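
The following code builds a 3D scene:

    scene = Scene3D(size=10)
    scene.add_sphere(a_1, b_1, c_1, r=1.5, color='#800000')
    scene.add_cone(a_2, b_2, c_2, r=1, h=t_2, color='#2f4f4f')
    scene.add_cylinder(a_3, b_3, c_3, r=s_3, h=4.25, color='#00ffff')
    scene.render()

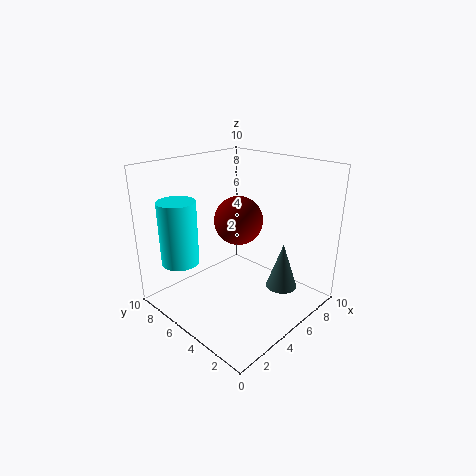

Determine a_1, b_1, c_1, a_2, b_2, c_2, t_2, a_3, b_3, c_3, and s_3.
a_1 = 3.75
b_1 = 3.75
c_1 = 7
a_2 = 5.5
b_2 = 1.5
c_2 = 2.5
t_2 = 3
a_3 = 1.5
b_3 = 7
c_3 = 3.75
s_3 = 1.25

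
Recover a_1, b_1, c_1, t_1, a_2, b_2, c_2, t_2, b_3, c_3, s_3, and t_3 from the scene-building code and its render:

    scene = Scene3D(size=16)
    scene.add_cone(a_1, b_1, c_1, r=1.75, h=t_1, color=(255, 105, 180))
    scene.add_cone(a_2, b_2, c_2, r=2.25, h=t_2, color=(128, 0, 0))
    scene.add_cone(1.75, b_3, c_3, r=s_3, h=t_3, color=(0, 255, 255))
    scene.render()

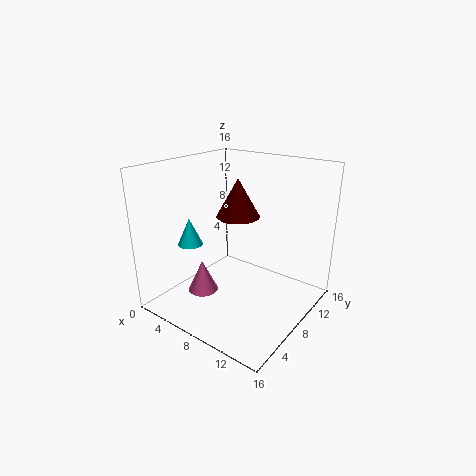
a_1 = 4.25, b_1 = 6, c_1 = 1, t_1 = 3.75, a_2 = 8.75, b_2 = 7, c_2 = 11, t_2 = 4, b_3 = 6.75, c_3 = 6, s_3 = 1.5, t_3 = 3.25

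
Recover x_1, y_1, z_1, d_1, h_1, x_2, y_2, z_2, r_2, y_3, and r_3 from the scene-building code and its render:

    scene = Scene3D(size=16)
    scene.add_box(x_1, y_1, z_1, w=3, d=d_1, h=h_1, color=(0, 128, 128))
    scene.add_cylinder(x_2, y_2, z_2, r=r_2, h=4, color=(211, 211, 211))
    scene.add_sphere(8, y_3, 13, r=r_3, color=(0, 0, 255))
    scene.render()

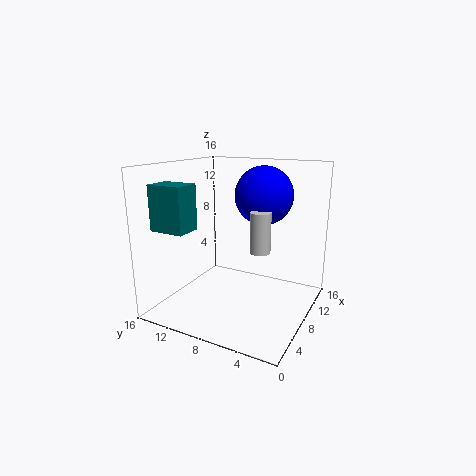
x_1 = 3
y_1 = 12
z_1 = 9
d_1 = 4
h_1 = 5
x_2 = 5
y_2 = 4
z_2 = 8
r_2 = 1
y_3 = 5
r_3 = 3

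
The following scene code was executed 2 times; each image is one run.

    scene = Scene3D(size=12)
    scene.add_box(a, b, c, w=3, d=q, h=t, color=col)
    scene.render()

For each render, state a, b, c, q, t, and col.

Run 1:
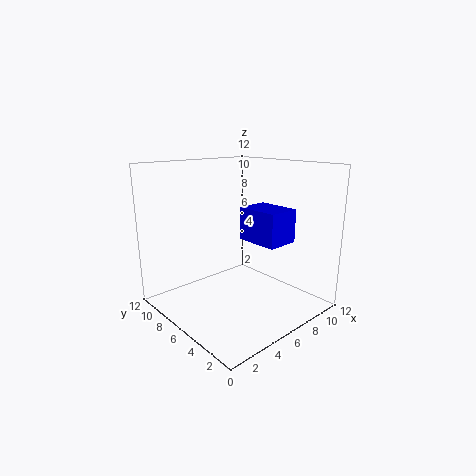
a = 8, b = 4, c = 5, q = 4, t = 3, col = 'blue'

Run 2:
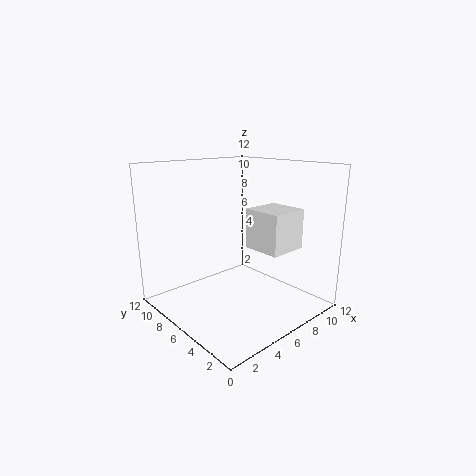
a = 5, b = 1, c = 6, q = 3, t = 3, col = 'white'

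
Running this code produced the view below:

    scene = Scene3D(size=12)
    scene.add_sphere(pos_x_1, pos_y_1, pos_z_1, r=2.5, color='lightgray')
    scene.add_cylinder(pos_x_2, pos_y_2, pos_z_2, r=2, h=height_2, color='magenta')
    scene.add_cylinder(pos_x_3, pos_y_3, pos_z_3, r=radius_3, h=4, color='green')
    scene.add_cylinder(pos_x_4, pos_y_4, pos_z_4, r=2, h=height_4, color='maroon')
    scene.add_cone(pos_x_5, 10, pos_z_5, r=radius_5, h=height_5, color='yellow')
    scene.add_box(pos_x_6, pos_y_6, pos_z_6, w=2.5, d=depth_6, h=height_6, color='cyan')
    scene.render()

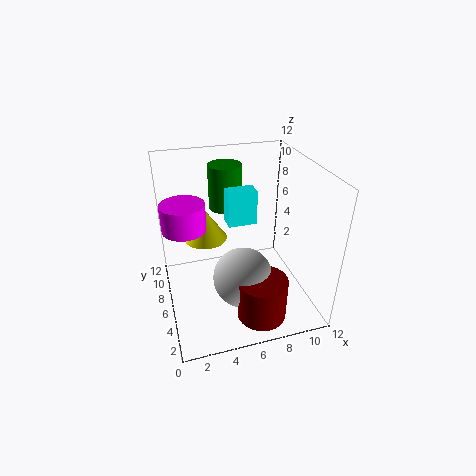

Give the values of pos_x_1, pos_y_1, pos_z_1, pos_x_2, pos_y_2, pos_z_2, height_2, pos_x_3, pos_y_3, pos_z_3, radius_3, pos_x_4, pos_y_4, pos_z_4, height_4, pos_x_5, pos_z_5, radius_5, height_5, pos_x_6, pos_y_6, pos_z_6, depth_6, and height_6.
pos_x_1 = 6; pos_y_1 = 4.5; pos_z_1 = 3; pos_x_2 = 2; pos_y_2 = 9.5; pos_z_2 = 5.5; height_2 = 2.5; pos_x_3 = 6; pos_y_3 = 10; pos_z_3 = 7; radius_3 = 1.5; pos_x_4 = 7; pos_y_4 = 2.5; pos_z_4 = 0.5; height_4 = 3.5; pos_x_5 = 4; pos_z_5 = 4; radius_5 = 2; height_5 = 3; pos_x_6 = 5.5; pos_y_6 = 7; pos_z_6 = 6.5; depth_6 = 1.5; height_6 = 3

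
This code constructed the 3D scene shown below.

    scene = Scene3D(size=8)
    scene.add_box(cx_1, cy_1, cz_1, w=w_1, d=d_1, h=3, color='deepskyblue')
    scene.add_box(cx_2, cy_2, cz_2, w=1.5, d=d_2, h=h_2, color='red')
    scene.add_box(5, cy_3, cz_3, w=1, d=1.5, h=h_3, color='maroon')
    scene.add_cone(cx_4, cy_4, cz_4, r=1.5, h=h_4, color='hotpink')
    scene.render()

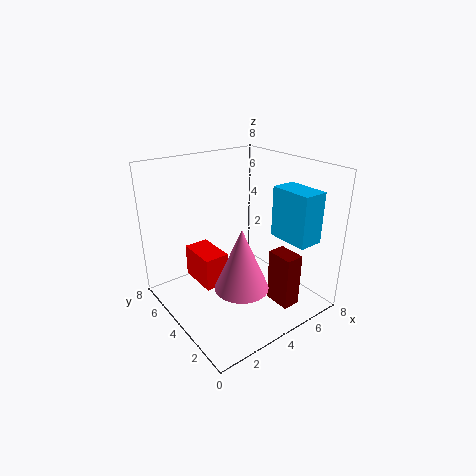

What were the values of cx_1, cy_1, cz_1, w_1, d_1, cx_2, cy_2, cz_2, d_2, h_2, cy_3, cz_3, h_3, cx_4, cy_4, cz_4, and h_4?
cx_1 = 6.5
cy_1 = 1.5
cz_1 = 3.5
w_1 = 1.5
d_1 = 2.5
cx_2 = 2.5
cy_2 = 5
cz_2 = 0.5
d_2 = 2.5
h_2 = 2
cy_3 = 1
cz_3 = 0.5
h_3 = 3
cx_4 = 3.5
cy_4 = 3
cz_4 = 1.5
h_4 = 3.5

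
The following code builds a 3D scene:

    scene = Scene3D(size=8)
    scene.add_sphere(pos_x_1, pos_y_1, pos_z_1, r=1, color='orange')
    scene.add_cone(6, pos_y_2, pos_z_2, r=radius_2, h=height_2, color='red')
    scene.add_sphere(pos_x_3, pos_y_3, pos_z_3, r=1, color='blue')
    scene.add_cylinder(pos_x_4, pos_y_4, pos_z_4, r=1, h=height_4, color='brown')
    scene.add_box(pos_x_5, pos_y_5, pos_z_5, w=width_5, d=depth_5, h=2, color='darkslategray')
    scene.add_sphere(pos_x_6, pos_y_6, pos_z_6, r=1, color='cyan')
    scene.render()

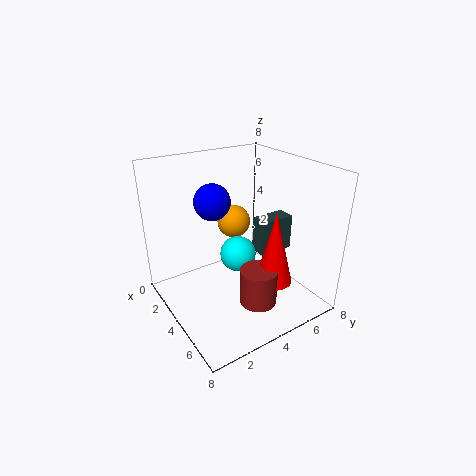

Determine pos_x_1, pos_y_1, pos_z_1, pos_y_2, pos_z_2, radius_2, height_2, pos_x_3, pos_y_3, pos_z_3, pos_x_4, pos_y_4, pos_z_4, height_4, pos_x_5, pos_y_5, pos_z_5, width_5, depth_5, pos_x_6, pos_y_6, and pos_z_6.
pos_x_1 = 2
pos_y_1 = 5
pos_z_1 = 4
pos_y_2 = 5
pos_z_2 = 2
radius_2 = 1
height_2 = 4
pos_x_3 = 3
pos_y_3 = 3
pos_z_3 = 6
pos_x_4 = 6
pos_y_4 = 4
pos_z_4 = 1
height_4 = 2
pos_x_5 = 4
pos_y_5 = 5
pos_z_5 = 3
width_5 = 1
depth_5 = 2
pos_x_6 = 4
pos_y_6 = 4
pos_z_6 = 3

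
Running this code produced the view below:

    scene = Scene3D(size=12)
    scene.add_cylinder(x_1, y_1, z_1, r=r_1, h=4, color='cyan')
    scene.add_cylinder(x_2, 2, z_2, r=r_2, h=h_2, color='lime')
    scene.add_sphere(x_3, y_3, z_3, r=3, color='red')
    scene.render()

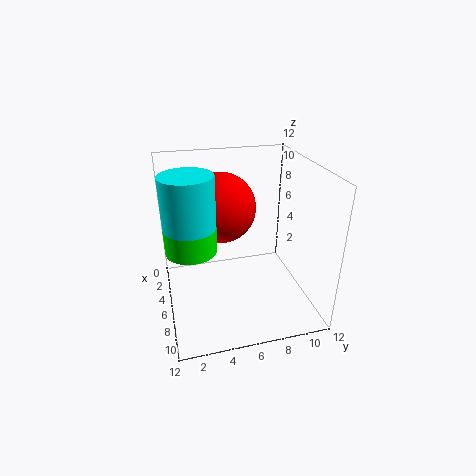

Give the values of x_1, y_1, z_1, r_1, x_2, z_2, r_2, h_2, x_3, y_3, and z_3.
x_1 = 7; y_1 = 2; z_1 = 8; r_1 = 2; x_2 = 7; z_2 = 6; r_2 = 2; h_2 = 3; x_3 = 4; y_3 = 5; z_3 = 8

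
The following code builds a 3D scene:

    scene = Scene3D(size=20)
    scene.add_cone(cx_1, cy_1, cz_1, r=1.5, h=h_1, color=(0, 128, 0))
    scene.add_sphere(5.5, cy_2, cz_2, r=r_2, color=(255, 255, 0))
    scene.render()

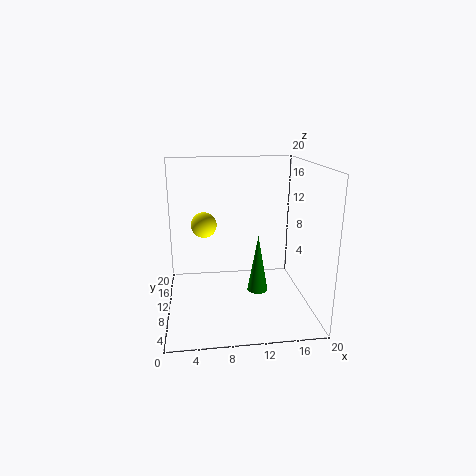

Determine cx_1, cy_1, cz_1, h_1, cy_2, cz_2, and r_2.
cx_1 = 13, cy_1 = 10.5, cz_1 = 1.5, h_1 = 8.5, cy_2 = 16.5, cz_2 = 10, r_2 = 2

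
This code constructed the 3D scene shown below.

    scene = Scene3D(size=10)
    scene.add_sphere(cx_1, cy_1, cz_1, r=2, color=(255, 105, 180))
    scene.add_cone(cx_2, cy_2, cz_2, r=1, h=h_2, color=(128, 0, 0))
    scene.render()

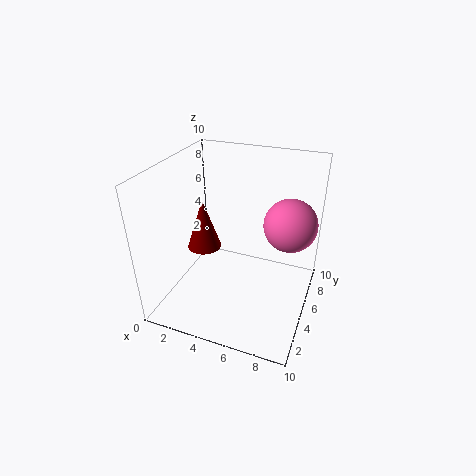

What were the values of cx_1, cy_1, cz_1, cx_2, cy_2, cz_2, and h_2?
cx_1 = 8; cy_1 = 8; cz_1 = 5; cx_2 = 4; cy_2 = 2; cz_2 = 6; h_2 = 3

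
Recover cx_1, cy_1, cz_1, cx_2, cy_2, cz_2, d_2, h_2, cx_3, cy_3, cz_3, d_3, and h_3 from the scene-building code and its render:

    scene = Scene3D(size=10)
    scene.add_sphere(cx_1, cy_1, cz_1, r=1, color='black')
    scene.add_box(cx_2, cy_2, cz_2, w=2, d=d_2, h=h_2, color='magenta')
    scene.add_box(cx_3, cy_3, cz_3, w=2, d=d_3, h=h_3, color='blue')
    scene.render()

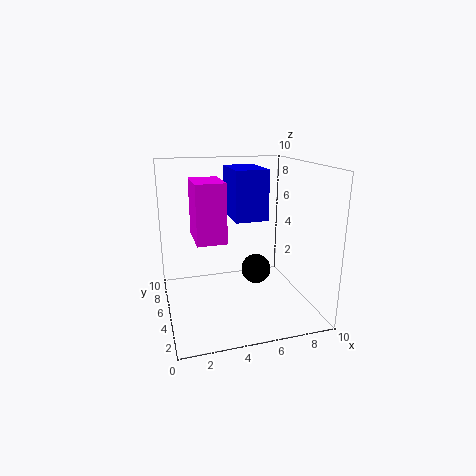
cx_1 = 6
cy_1 = 4
cz_1 = 3
cx_2 = 2
cy_2 = 4
cz_2 = 5
d_2 = 3
h_2 = 4
cx_3 = 4
cy_3 = 2
cz_3 = 7
d_3 = 3
h_3 = 3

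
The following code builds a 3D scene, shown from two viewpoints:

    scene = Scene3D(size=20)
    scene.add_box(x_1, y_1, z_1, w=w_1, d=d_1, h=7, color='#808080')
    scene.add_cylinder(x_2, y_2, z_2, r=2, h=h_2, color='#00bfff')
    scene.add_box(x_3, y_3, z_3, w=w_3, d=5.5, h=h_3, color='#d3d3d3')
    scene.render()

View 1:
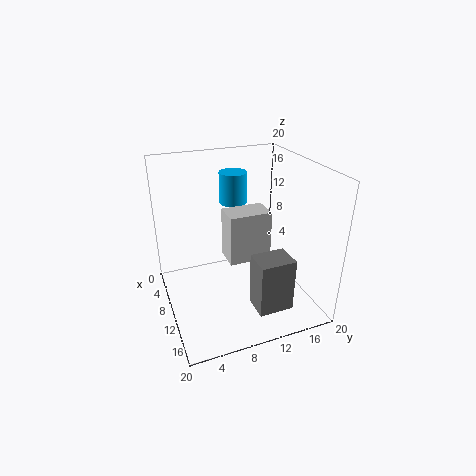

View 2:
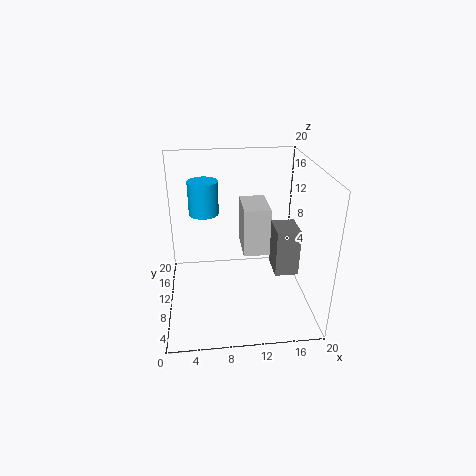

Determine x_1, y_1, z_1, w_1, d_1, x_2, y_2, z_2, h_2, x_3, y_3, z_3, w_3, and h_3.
x_1 = 15.5; y_1 = 9.5; z_1 = 3.5; w_1 = 3.5; d_1 = 4.5; x_2 = 5.5; y_2 = 11; z_2 = 13.5; h_2 = 4.5; x_3 = 10.5; y_3 = 7.5; z_3 = 8.5; w_3 = 3.5; h_3 = 6.5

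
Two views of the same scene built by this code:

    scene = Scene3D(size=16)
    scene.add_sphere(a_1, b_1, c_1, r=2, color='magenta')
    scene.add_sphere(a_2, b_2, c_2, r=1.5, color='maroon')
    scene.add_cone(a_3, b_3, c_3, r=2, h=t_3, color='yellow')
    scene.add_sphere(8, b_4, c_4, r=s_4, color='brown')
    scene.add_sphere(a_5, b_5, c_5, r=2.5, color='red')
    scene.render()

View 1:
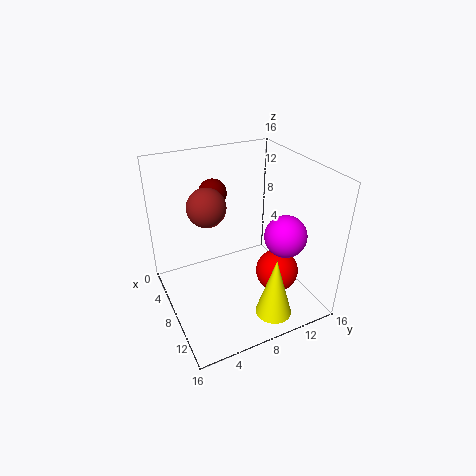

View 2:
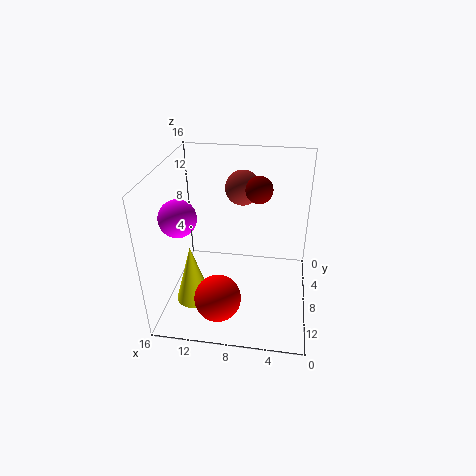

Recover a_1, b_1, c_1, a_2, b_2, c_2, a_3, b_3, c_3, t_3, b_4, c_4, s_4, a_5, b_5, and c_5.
a_1 = 14
b_1 = 10
c_1 = 11
a_2 = 6
b_2 = 6
c_2 = 13
a_3 = 13
b_3 = 10
c_3 = 0.5
t_3 = 7
b_4 = 4.5
c_4 = 12.5
s_4 = 2
a_5 = 9.5
b_5 = 12.5
c_5 = 3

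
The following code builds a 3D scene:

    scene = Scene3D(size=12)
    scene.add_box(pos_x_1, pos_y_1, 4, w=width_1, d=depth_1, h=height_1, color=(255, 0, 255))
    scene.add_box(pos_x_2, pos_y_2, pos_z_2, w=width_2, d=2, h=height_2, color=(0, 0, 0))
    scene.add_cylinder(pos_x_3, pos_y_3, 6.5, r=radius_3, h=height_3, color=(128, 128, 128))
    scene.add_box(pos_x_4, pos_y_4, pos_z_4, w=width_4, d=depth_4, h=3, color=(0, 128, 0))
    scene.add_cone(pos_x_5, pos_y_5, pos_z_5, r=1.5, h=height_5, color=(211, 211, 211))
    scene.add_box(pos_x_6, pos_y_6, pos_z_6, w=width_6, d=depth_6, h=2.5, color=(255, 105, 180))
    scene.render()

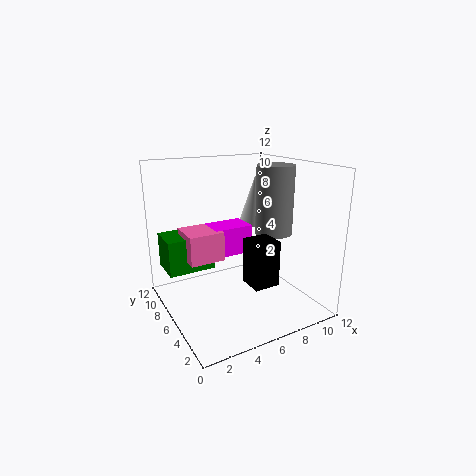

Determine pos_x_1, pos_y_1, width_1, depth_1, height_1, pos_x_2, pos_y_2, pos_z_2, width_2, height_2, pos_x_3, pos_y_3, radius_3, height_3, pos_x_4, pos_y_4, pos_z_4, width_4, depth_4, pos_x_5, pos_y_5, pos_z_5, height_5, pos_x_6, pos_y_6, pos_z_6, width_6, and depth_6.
pos_x_1 = 4.5
pos_y_1 = 7
width_1 = 3.5
depth_1 = 2.5
height_1 = 2.5
pos_x_2 = 5
pos_y_2 = 1.5
pos_z_2 = 3.5
width_2 = 2
height_2 = 3.5
pos_x_3 = 8.5
pos_y_3 = 4.5
radius_3 = 1.5
height_3 = 5.5
pos_x_4 = 0.5
pos_y_4 = 7.5
pos_z_4 = 3
width_4 = 4
depth_4 = 3
pos_x_5 = 9.5
pos_y_5 = 9
pos_z_5 = 6
height_5 = 4.5
pos_x_6 = 2
pos_y_6 = 6.5
pos_z_6 = 4
width_6 = 3
depth_6 = 3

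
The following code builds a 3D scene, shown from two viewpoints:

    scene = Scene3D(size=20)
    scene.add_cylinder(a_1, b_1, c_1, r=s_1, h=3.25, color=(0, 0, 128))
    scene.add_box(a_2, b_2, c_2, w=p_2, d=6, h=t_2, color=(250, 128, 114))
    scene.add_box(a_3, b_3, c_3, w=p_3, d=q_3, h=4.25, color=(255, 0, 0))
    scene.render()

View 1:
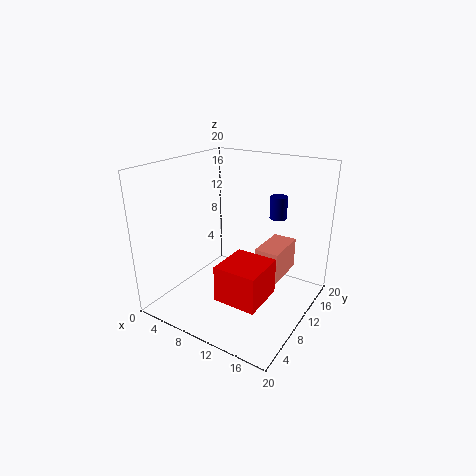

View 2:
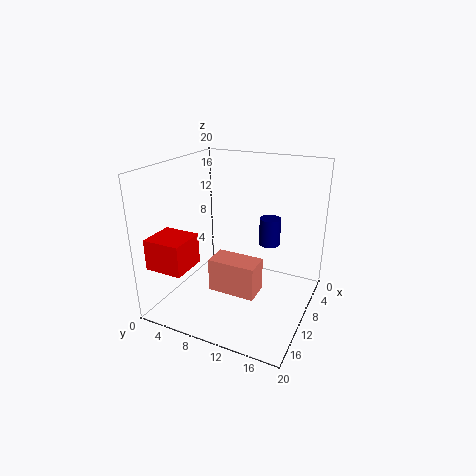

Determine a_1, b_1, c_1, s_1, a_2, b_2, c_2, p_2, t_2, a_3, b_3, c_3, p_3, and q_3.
a_1 = 13.25; b_1 = 15.75; c_1 = 11.75; s_1 = 1.25; a_2 = 13.25; b_2 = 9; c_2 = 5.25; p_2 = 3.25; t_2 = 4.25; a_3 = 13; b_3 = 0.25; c_3 = 6.75; p_3 = 5; q_3 = 5.25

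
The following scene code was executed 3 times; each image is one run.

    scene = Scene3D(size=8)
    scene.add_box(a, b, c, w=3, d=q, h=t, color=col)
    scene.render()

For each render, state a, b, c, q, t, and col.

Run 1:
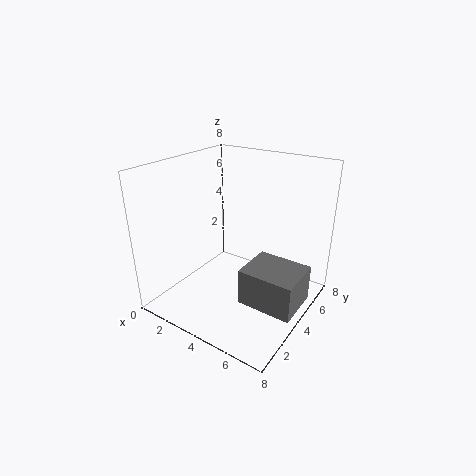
a = 5, b = 2.5, c = 1, q = 2.5, t = 2, col = 'gray'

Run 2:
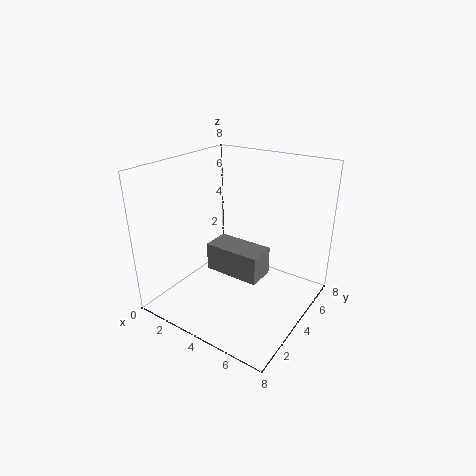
a = 3, b = 2.5, c = 2.5, q = 1.5, t = 1.5, col = 'gray'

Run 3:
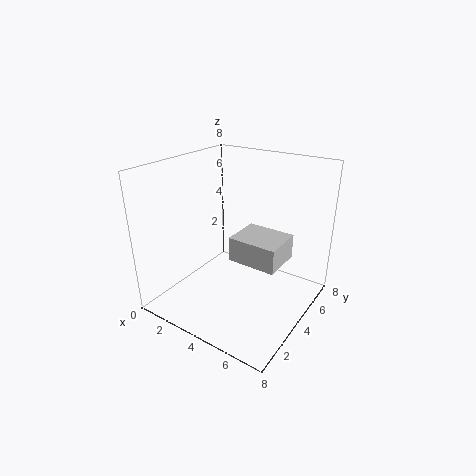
a = 3, b = 4.5, c = 2, q = 2.5, t = 1.5, col = 'lightgray'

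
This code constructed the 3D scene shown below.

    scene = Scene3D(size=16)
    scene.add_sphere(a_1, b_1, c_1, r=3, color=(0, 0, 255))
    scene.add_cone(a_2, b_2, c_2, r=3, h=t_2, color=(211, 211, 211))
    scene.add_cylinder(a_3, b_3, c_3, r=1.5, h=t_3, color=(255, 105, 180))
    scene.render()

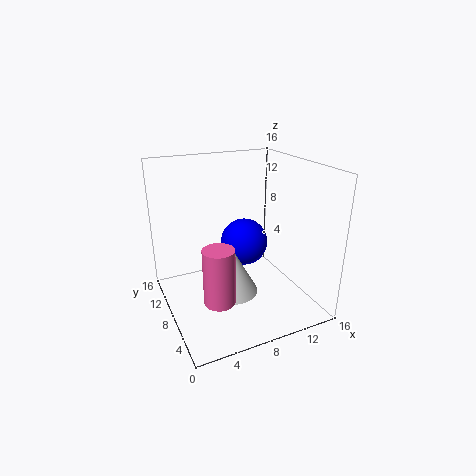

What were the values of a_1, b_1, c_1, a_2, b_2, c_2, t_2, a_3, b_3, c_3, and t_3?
a_1 = 11, b_1 = 12.5, c_1 = 5, a_2 = 7.5, b_2 = 8.5, c_2 = 1, t_2 = 5.5, a_3 = 3.5, b_3 = 2.5, c_3 = 4.5, t_3 = 5.5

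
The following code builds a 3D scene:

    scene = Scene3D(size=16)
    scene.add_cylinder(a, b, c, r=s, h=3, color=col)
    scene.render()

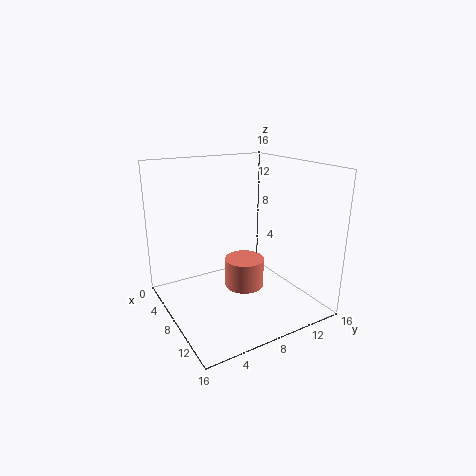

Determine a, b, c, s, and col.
a = 11, b = 7, c = 4, s = 2, col = 'salmon'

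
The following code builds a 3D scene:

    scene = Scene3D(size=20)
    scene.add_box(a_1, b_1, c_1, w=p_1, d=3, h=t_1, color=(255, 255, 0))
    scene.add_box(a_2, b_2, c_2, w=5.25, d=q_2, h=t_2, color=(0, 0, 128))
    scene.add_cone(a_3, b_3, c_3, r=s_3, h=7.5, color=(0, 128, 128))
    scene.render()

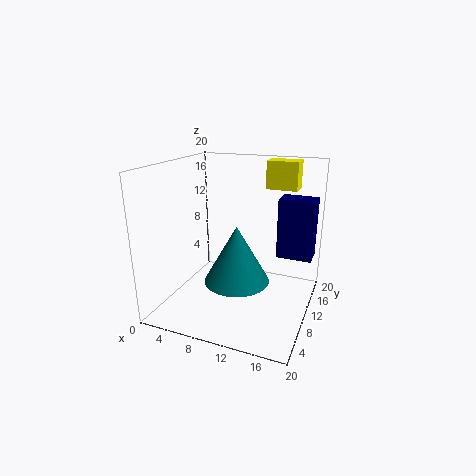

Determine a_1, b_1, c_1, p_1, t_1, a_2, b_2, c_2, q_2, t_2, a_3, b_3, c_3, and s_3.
a_1 = 12.25, b_1 = 15, c_1 = 16, p_1 = 4.5, t_1 = 4, a_2 = 14.25, b_2 = 14.75, c_2 = 5.75, q_2 = 3.5, t_2 = 9, a_3 = 11.25, b_3 = 6.5, c_3 = 5.5, s_3 = 4.25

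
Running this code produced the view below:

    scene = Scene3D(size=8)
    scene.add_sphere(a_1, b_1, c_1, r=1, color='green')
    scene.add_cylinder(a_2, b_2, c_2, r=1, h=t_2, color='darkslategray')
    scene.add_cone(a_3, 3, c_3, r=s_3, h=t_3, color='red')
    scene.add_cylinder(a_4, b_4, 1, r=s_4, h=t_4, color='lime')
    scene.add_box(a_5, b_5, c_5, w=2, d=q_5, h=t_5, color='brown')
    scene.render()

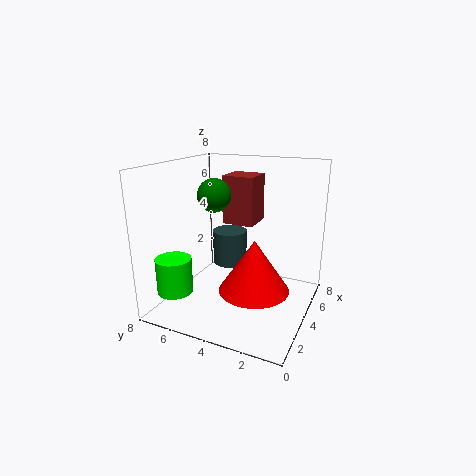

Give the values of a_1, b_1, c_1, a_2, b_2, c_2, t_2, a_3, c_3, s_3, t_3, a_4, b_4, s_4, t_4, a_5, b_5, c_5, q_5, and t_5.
a_1 = 5, b_1 = 6, c_1 = 6, a_2 = 5, b_2 = 5, c_2 = 2, t_2 = 2, a_3 = 4, c_3 = 1, s_3 = 2, t_3 = 3, a_4 = 2, b_4 = 7, s_4 = 1, t_4 = 2, a_5 = 6, b_5 = 4, c_5 = 4, q_5 = 2, t_5 = 3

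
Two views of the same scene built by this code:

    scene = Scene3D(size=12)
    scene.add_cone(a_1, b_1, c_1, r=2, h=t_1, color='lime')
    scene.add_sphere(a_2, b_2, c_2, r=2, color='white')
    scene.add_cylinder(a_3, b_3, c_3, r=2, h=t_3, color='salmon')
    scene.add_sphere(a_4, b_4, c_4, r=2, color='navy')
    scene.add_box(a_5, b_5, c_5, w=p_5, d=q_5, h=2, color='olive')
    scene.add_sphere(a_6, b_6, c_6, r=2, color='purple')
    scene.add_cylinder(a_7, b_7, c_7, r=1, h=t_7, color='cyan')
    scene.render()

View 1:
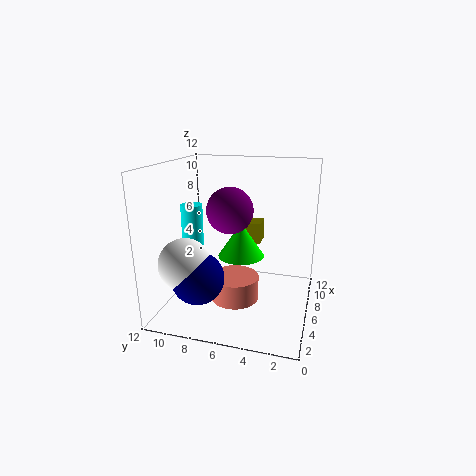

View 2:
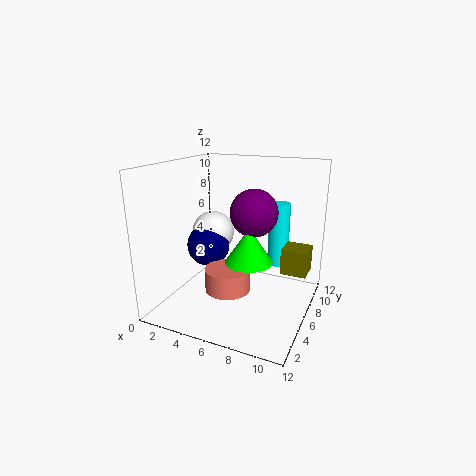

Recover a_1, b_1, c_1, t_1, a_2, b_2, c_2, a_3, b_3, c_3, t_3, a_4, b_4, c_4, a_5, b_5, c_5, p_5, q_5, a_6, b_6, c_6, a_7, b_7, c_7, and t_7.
a_1 = 7; b_1 = 6; c_1 = 4; t_1 = 3; a_2 = 2; b_2 = 9; c_2 = 5; a_3 = 5; b_3 = 6; c_3 = 1; t_3 = 2; a_4 = 2; b_4 = 8; c_4 = 4; a_5 = 10; b_5 = 5; c_5 = 4; p_5 = 2; q_5 = 2; a_6 = 7; b_6 = 7; c_6 = 8; a_7 = 8; b_7 = 11; c_7 = 2; t_7 = 6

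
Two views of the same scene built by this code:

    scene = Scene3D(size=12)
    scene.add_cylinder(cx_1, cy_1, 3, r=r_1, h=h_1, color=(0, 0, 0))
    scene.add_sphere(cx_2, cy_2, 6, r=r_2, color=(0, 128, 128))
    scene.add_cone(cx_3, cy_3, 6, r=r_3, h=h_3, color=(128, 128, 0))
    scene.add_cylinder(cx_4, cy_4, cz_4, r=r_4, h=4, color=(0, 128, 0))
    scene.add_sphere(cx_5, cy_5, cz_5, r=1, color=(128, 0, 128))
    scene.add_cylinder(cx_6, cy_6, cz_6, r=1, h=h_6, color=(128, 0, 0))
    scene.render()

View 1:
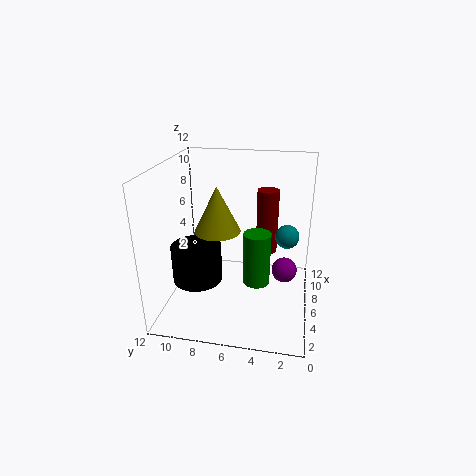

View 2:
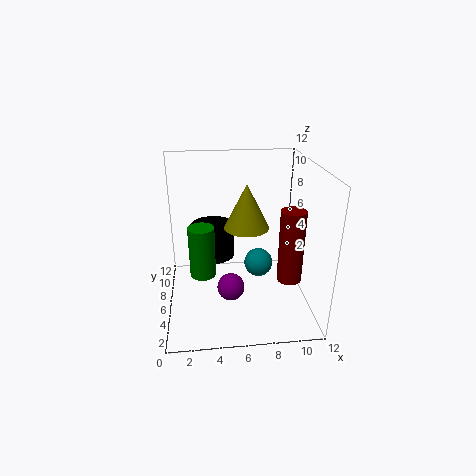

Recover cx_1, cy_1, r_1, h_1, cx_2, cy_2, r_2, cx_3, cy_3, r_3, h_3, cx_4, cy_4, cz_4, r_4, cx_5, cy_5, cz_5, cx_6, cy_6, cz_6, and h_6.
cx_1 = 4, cy_1 = 9, r_1 = 2, h_1 = 3, cx_2 = 7, cy_2 = 2, r_2 = 1, cx_3 = 7, cy_3 = 8, r_3 = 2, h_3 = 4, cx_4 = 3, cy_4 = 4, cz_4 = 4, r_4 = 1, cx_5 = 5, cy_5 = 2, cz_5 = 4, cx_6 = 10, cy_6 = 4, cz_6 = 3, h_6 = 6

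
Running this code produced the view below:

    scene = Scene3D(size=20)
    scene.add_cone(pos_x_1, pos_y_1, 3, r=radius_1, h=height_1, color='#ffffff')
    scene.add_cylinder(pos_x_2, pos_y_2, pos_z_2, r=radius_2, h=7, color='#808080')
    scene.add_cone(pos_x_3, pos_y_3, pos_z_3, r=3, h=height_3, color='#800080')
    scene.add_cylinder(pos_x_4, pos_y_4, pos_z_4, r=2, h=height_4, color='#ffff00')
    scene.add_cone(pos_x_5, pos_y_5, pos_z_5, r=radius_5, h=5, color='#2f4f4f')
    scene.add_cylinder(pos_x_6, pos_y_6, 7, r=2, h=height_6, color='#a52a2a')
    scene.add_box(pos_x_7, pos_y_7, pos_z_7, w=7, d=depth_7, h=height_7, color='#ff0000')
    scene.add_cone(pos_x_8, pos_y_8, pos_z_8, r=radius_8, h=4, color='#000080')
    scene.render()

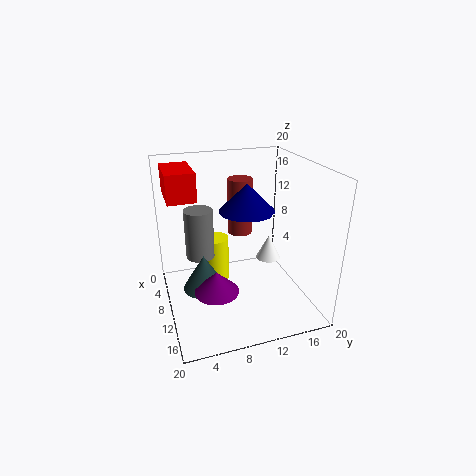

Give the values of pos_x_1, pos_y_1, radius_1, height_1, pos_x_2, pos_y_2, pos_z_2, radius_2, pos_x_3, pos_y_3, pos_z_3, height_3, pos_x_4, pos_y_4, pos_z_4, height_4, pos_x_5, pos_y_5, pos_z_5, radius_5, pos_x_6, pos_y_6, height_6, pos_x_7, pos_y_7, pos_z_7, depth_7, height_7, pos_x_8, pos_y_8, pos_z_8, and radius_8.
pos_x_1 = 5
pos_y_1 = 17
radius_1 = 2
height_1 = 4
pos_x_2 = 8
pos_y_2 = 5
pos_z_2 = 7
radius_2 = 2
pos_x_3 = 13
pos_y_3 = 6
pos_z_3 = 4
height_3 = 3
pos_x_4 = 5
pos_y_4 = 8
pos_z_4 = 1
height_4 = 7
pos_x_5 = 10
pos_y_5 = 5
pos_z_5 = 3
radius_5 = 3
pos_x_6 = 2
pos_y_6 = 13
height_6 = 9
pos_x_7 = 1
pos_y_7 = 1
pos_z_7 = 15
depth_7 = 4
height_7 = 4
pos_x_8 = 8
pos_y_8 = 12
pos_z_8 = 13
radius_8 = 4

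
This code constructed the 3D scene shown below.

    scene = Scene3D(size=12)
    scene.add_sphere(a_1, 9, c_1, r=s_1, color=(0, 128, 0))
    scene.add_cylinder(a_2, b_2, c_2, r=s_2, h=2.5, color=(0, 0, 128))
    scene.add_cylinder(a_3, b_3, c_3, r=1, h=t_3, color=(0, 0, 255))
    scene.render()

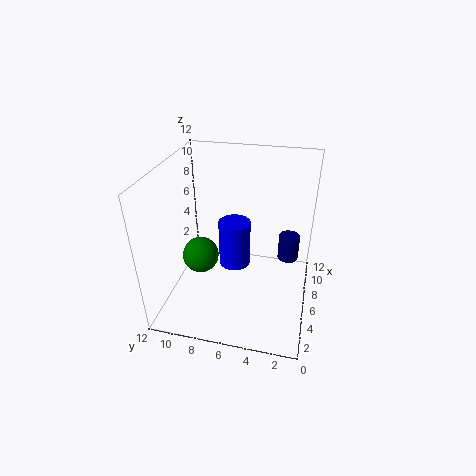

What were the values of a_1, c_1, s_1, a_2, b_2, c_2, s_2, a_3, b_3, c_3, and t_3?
a_1 = 5; c_1 = 4.5; s_1 = 1.5; a_2 = 10.5; b_2 = 2; c_2 = 1.5; s_2 = 1; a_3 = 1; b_3 = 5; c_3 = 7.5; t_3 = 3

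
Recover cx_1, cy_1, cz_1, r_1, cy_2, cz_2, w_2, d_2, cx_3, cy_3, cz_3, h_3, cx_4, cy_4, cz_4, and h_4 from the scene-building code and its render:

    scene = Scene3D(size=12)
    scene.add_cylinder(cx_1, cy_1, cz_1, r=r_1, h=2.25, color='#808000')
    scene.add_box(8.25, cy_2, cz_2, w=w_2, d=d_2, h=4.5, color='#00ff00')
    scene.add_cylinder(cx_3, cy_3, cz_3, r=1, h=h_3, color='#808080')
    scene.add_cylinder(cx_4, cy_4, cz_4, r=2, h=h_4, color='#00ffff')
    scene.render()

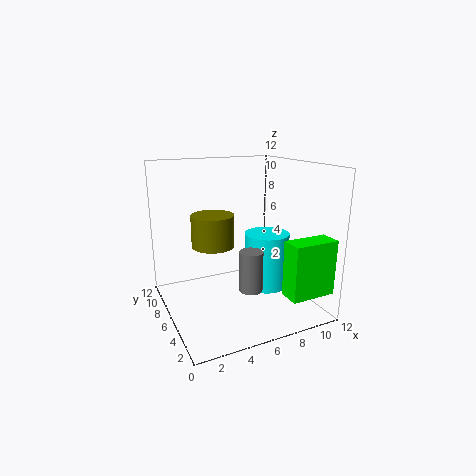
cx_1 = 2.75; cy_1 = 3.25; cz_1 = 6.75; r_1 = 1.5; cy_2 = 0.75; cz_2 = 2; w_2 = 3.75; d_2 = 1.75; cx_3 = 6.75; cy_3 = 5; cz_3 = 1.5; h_3 = 3.5; cx_4 = 9.25; cy_4 = 6.75; cz_4 = 0.75; h_4 = 5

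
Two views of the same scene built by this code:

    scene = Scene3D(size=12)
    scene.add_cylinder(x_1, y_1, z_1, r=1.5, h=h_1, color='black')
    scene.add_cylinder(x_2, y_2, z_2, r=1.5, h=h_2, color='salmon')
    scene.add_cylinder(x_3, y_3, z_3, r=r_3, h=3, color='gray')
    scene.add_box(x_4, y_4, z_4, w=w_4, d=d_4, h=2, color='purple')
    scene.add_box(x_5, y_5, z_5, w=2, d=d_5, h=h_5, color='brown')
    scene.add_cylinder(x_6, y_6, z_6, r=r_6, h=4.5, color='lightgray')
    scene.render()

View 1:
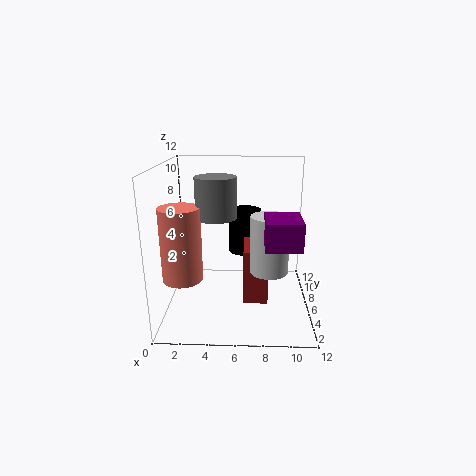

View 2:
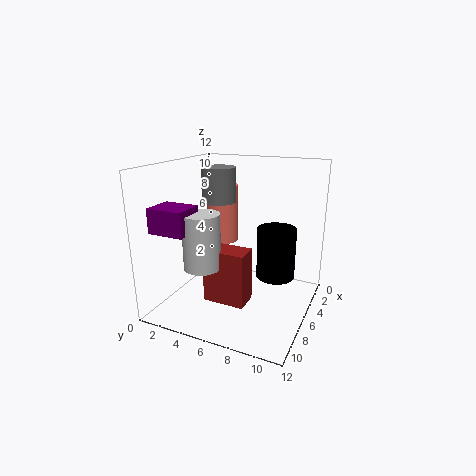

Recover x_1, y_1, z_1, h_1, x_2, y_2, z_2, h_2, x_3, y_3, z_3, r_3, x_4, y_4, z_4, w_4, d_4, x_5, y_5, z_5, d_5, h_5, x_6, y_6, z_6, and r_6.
x_1 = 6.5; y_1 = 9.5; z_1 = 3.5; h_1 = 4; x_2 = 2; y_2 = 2.5; z_2 = 4; h_2 = 5.5; x_3 = 4.5; y_3 = 3.5; z_3 = 8.5; r_3 = 1.5; x_4 = 8; y_4 = 0.5; z_4 = 7; w_4 = 2.5; d_4 = 3; x_5 = 6.5; y_5 = 4; z_5 = 1; d_5 = 3.5; h_5 = 4.5; x_6 = 8.5; y_6 = 4; z_6 = 4; r_6 = 1.5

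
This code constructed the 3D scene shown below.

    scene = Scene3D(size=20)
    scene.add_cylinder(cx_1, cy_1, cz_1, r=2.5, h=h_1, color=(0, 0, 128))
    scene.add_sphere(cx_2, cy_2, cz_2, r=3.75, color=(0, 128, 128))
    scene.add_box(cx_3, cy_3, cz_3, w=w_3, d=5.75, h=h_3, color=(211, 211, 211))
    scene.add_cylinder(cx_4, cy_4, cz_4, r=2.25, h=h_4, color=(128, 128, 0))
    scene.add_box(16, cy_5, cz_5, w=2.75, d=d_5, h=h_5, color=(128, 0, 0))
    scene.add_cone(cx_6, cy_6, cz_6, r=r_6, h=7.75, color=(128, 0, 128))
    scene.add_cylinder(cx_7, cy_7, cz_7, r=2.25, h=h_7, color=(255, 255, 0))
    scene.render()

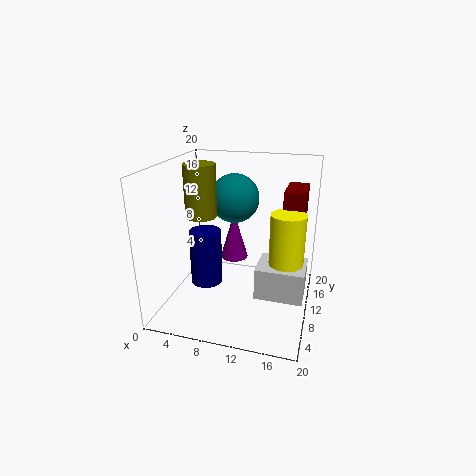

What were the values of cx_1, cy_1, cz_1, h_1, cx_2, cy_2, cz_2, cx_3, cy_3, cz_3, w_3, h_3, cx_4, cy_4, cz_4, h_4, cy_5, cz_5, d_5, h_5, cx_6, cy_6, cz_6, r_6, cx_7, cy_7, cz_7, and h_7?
cx_1 = 3.75, cy_1 = 13.25, cz_1 = 0.25, h_1 = 8.75, cx_2 = 7.75, cy_2 = 16, cz_2 = 13.75, cx_3 = 12.5, cy_3 = 9.5, cz_3 = 0.75, w_3 = 7, h_3 = 4.75, cx_4 = 4.25, cy_4 = 11, cz_4 = 12.25, h_4 = 7.5, cy_5 = 9.75, cz_5 = 10.75, d_5 = 5.75, h_5 = 6.25, cx_6 = 7.25, cy_6 = 17.25, cz_6 = 3.25, r_6 = 2.25, cx_7 = 17, cy_7 = 8.25, cz_7 = 8, h_7 = 6.75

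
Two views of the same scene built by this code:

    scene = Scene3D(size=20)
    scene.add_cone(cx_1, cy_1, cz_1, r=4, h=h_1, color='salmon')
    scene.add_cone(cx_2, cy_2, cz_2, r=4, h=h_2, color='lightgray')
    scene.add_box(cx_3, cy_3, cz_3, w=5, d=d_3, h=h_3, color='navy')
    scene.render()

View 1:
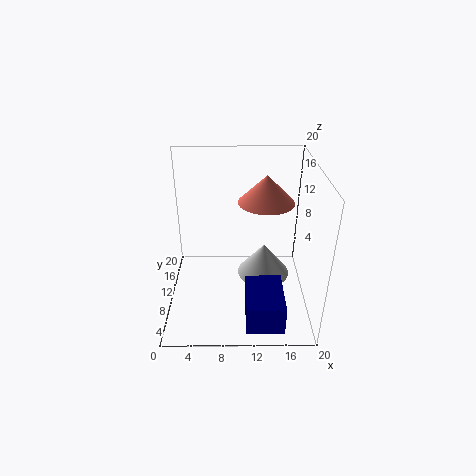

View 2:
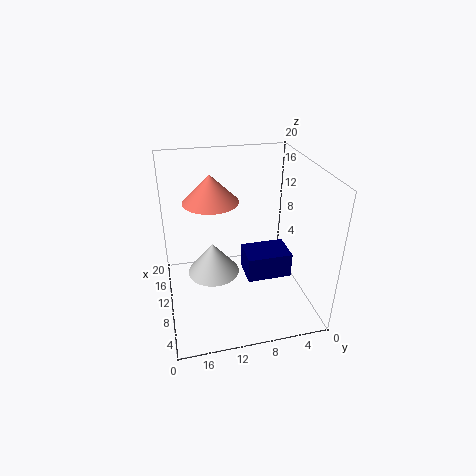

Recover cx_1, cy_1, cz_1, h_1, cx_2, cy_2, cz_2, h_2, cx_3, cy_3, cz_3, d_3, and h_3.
cx_1 = 14, cy_1 = 13, cz_1 = 14, h_1 = 4, cx_2 = 14, cy_2 = 13, cz_2 = 2, h_2 = 5, cx_3 = 11, cy_3 = 1, cz_3 = 1, d_3 = 7, h_3 = 4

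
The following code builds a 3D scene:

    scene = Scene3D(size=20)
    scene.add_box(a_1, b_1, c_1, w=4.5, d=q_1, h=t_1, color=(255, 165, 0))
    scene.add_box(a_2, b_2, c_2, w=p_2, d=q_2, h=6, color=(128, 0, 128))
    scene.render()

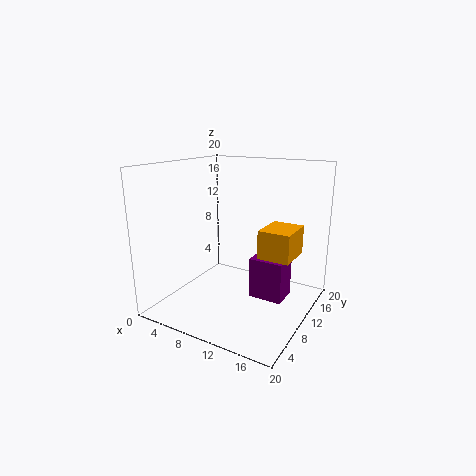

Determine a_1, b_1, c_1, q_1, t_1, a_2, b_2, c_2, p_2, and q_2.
a_1 = 13; b_1 = 10; c_1 = 7.5; q_1 = 5.5; t_1 = 4; a_2 = 11; b_2 = 11.5; c_2 = 0.5; p_2 = 5; q_2 = 4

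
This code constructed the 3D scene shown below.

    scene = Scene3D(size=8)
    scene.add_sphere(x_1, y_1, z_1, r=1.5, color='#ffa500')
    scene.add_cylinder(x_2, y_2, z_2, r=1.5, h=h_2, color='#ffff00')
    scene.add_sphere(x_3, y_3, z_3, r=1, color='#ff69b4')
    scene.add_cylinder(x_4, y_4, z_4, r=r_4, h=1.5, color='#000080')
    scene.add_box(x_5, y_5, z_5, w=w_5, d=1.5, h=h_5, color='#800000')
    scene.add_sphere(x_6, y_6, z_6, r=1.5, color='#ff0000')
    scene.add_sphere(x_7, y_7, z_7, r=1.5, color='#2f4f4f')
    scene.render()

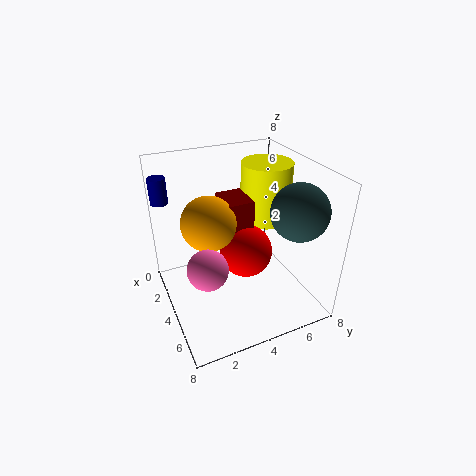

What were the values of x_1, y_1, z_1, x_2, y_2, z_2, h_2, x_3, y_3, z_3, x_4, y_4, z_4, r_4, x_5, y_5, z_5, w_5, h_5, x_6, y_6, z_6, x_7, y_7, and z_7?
x_1 = 3.5; y_1 = 2.5; z_1 = 5; x_2 = 2.5; y_2 = 6.5; z_2 = 4; h_2 = 3.5; x_3 = 6; y_3 = 1.5; z_3 = 4; x_4 = 1; y_4 = 0.5; z_4 = 5.5; r_4 = 0.5; x_5 = 2; y_5 = 3.5; z_5 = 4; w_5 = 2; h_5 = 2; x_6 = 4; y_6 = 4.5; z_6 = 3; x_7 = 6; y_7 = 6.5; z_7 = 6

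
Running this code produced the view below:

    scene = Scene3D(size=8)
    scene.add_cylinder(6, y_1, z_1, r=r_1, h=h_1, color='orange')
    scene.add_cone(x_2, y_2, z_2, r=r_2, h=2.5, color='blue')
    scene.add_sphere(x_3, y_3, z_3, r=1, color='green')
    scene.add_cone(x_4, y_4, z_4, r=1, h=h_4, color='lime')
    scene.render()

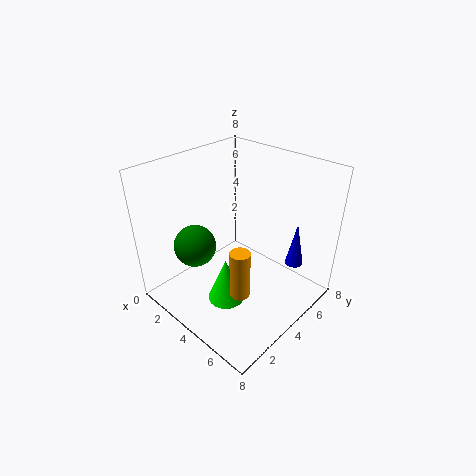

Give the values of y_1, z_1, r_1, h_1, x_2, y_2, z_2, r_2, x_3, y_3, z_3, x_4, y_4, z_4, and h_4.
y_1 = 2; z_1 = 2.5; r_1 = 0.5; h_1 = 2.5; x_2 = 6.5; y_2 = 6; z_2 = 2.5; r_2 = 0.5; x_3 = 4; y_3 = 1; z_3 = 5; x_4 = 4.5; y_4 = 2.5; z_4 = 1; h_4 = 2.5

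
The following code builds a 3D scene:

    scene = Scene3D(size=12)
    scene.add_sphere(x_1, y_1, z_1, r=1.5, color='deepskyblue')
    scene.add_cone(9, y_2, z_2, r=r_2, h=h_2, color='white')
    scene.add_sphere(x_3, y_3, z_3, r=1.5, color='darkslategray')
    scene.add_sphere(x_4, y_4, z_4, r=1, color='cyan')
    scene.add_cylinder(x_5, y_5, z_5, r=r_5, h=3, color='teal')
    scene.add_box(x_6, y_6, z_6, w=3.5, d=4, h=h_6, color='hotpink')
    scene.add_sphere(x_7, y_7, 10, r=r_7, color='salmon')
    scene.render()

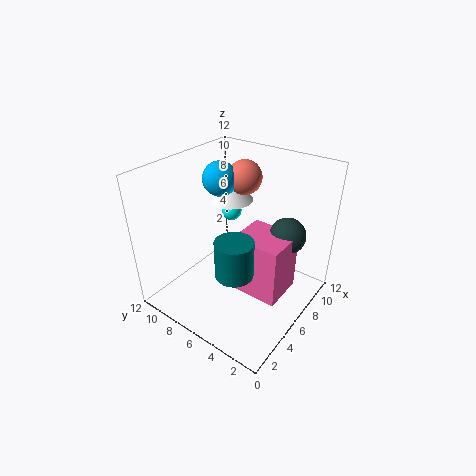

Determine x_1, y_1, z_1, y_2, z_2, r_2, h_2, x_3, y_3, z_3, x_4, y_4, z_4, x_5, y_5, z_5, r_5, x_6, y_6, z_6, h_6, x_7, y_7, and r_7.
x_1 = 7.5, y_1 = 9, z_1 = 10, y_2 = 9, z_2 = 7.5, r_2 = 2, h_2 = 2.5, x_3 = 8, y_3 = 2.5, z_3 = 6.5, x_4 = 11, y_4 = 10.5, z_4 = 5, x_5 = 3.5, y_5 = 4.5, z_5 = 4.5, r_5 = 1.5, x_6 = 4.5, y_6 = 1.5, z_6 = 2, h_6 = 5, x_7 = 9, y_7 = 7.5, r_7 = 1.5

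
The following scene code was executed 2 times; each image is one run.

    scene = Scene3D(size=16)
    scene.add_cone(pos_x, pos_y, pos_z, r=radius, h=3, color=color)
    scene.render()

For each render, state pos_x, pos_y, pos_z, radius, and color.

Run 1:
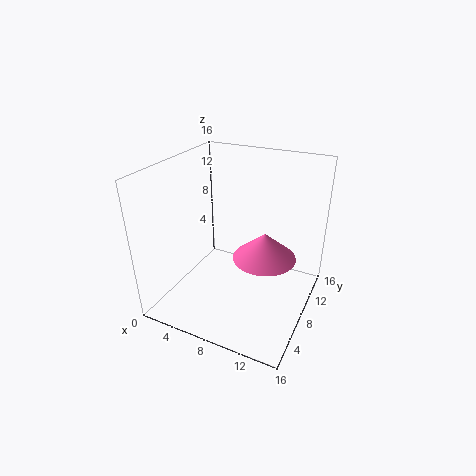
pos_x = 11; pos_y = 8.5; pos_z = 6; radius = 3.5; color = 'hotpink'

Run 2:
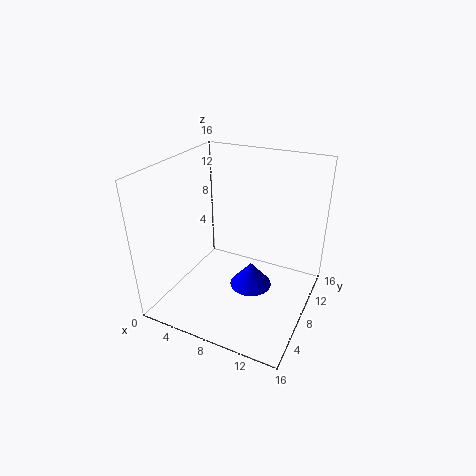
pos_x = 9; pos_y = 9.5; pos_z = 1; radius = 2.5; color = 'blue'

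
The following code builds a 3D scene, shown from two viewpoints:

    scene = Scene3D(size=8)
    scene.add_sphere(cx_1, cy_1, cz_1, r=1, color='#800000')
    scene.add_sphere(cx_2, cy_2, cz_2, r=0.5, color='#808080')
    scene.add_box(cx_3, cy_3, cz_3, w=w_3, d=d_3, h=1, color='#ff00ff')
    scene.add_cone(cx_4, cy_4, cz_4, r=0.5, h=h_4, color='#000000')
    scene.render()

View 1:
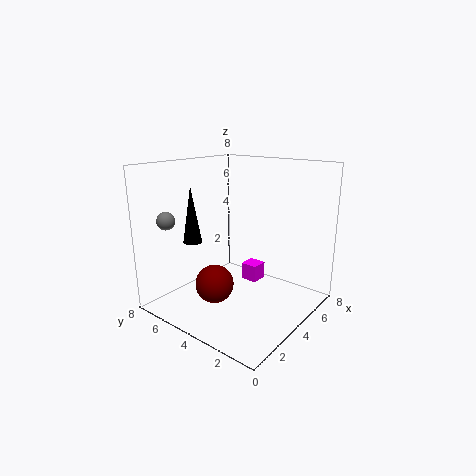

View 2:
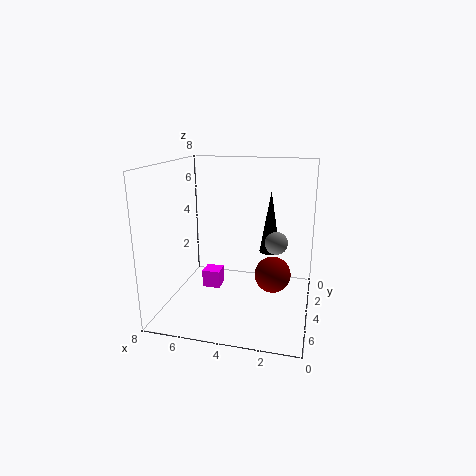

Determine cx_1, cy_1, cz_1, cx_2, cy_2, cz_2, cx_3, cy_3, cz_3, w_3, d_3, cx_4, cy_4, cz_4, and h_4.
cx_1 = 2; cy_1 = 4; cz_1 = 2; cx_2 = 1.5; cy_2 = 7; cz_2 = 5; cx_3 = 5; cy_3 = 3.5; cz_3 = 1; w_3 = 1; d_3 = 1; cx_4 = 2; cy_4 = 5.5; cz_4 = 4; h_4 = 3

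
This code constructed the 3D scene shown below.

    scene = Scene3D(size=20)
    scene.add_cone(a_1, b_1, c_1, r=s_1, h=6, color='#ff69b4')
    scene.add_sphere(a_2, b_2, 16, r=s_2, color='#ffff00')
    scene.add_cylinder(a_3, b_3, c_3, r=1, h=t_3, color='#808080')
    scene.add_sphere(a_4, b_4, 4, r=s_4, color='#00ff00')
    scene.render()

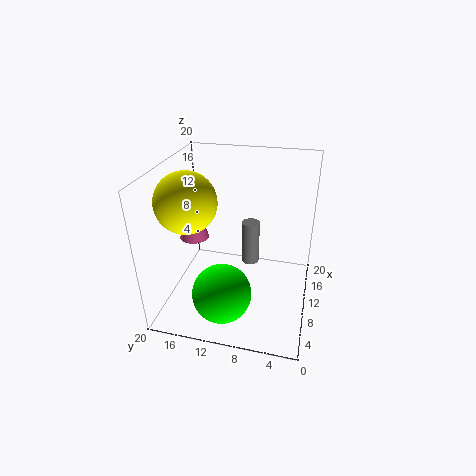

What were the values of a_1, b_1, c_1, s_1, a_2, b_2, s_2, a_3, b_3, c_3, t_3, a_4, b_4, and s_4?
a_1 = 9, b_1 = 16, c_1 = 10, s_1 = 2, a_2 = 7, b_2 = 16, s_2 = 4, a_3 = 4, b_3 = 7, c_3 = 11, t_3 = 5, a_4 = 5, b_4 = 11, s_4 = 4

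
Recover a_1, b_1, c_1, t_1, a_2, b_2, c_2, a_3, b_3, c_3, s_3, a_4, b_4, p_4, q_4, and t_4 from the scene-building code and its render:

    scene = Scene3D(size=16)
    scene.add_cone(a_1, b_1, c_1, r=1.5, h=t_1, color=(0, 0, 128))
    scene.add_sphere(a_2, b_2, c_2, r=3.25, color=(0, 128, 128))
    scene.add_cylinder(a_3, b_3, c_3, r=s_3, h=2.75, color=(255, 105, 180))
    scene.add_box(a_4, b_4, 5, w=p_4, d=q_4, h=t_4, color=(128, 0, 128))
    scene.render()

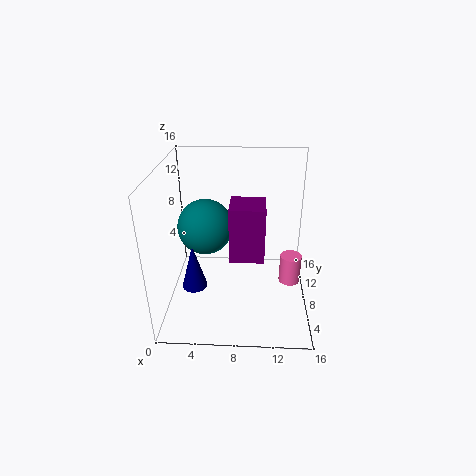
a_1 = 2.75, b_1 = 8, c_1 = 1.25, t_1 = 5.5, a_2 = 4, b_2 = 10.5, c_2 = 8, a_3 = 13.25, b_3 = 2.75, c_3 = 6.5, s_3 = 1, a_4 = 7, b_4 = 7.5, p_4 = 4, q_4 = 4, t_4 = 6.5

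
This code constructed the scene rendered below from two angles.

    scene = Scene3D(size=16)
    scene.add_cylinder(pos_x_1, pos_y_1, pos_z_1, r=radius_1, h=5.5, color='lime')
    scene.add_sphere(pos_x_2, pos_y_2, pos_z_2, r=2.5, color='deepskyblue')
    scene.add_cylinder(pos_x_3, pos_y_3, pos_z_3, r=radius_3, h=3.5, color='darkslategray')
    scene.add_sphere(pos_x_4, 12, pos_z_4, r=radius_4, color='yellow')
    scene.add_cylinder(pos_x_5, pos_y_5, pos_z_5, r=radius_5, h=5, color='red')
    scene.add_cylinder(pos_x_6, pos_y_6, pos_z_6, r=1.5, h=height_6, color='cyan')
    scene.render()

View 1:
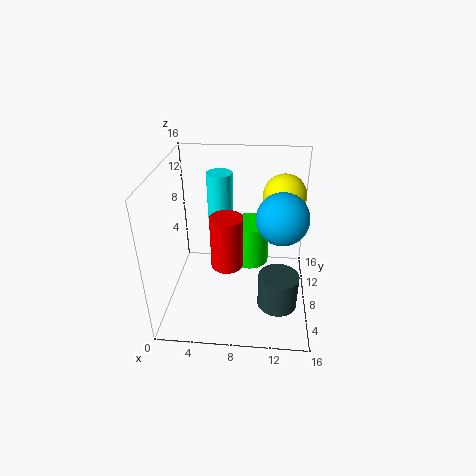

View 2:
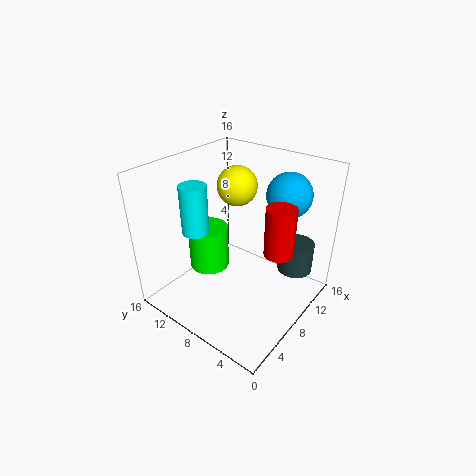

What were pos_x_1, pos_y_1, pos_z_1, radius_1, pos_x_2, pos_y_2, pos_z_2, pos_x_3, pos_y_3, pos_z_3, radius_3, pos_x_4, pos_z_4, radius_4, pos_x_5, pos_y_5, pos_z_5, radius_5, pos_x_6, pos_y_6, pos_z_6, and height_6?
pos_x_1 = 9; pos_y_1 = 13.5; pos_z_1 = 1.5; radius_1 = 2.5; pos_x_2 = 12.5; pos_y_2 = 4.5; pos_z_2 = 12.5; pos_x_3 = 12.5; pos_y_3 = 3; pos_z_3 = 3.5; radius_3 = 2; pos_x_4 = 13; pos_z_4 = 11.5; radius_4 = 2.5; pos_x_5 = 7.5; pos_y_5 = 2.5; pos_z_5 = 8.5; radius_5 = 1.5; pos_x_6 = 5.5; pos_y_6 = 12; pos_z_6 = 8.5; height_6 = 5.5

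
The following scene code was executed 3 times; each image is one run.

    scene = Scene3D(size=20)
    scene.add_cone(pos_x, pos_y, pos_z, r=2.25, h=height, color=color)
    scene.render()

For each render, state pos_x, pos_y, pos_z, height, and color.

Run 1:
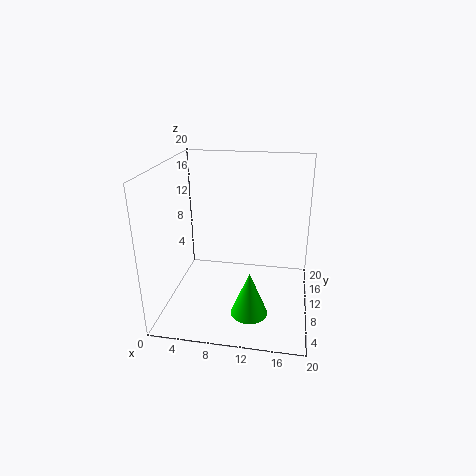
pos_x = 12.75, pos_y = 2.25, pos_z = 3.75, height = 5.5, color = 'lime'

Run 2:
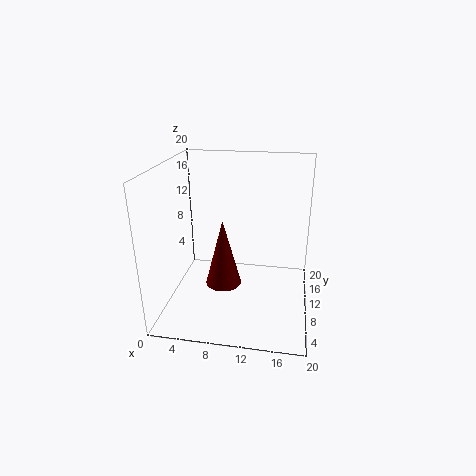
pos_x = 9, pos_y = 5, pos_z = 6, height = 8.5, color = 'maroon'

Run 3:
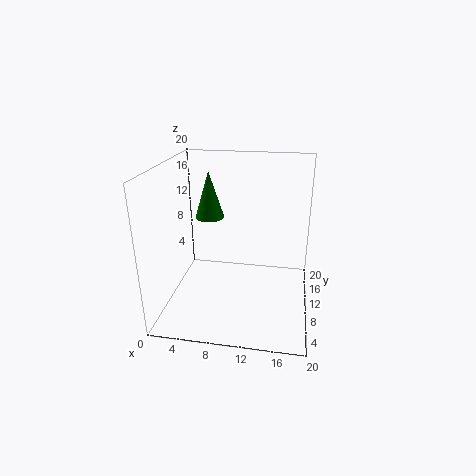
pos_x = 4.5, pos_y = 15.75, pos_z = 10.5, height = 7.25, color = 'green'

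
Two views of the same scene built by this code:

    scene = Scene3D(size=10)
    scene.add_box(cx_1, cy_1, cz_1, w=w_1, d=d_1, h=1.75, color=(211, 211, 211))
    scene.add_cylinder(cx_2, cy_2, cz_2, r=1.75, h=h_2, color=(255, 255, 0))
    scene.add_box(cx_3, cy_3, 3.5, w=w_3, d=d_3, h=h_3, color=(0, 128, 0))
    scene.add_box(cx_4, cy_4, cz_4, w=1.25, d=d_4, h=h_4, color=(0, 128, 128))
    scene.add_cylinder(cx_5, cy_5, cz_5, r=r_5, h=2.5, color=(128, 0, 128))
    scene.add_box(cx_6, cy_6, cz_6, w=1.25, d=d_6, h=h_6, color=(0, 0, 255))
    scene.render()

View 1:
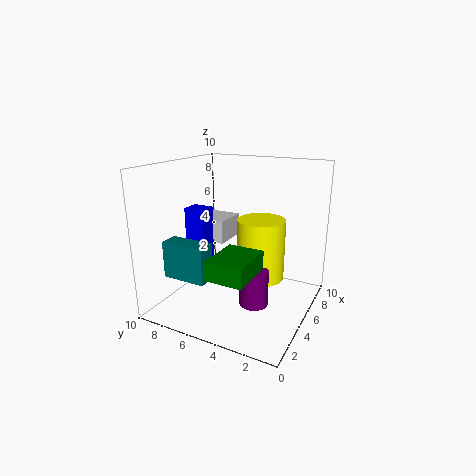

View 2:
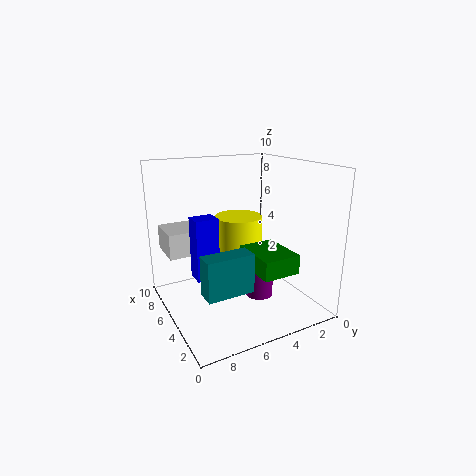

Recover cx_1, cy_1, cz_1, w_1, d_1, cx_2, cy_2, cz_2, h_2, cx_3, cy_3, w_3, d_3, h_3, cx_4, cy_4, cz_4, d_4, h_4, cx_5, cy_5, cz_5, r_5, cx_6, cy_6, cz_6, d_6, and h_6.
cx_1 = 6.25, cy_1 = 7, cz_1 = 3.75, w_1 = 2.75, d_1 = 2.5, cx_2 = 6.75, cy_2 = 4, cz_2 = 1.5, h_2 = 4.5, cx_3 = 1, cy_3 = 2.75, w_3 = 3.25, d_3 = 2.5, h_3 = 1.25, cx_4 = 1.5, cy_4 = 5.75, cz_4 = 2.75, d_4 = 3, h_4 = 2.5, cx_5 = 4.5, cy_5 = 3.5, cz_5 = 0.5, r_5 = 1, cx_6 = 3.75, cy_6 = 7, cz_6 = 3, d_6 = 1.5, h_6 = 4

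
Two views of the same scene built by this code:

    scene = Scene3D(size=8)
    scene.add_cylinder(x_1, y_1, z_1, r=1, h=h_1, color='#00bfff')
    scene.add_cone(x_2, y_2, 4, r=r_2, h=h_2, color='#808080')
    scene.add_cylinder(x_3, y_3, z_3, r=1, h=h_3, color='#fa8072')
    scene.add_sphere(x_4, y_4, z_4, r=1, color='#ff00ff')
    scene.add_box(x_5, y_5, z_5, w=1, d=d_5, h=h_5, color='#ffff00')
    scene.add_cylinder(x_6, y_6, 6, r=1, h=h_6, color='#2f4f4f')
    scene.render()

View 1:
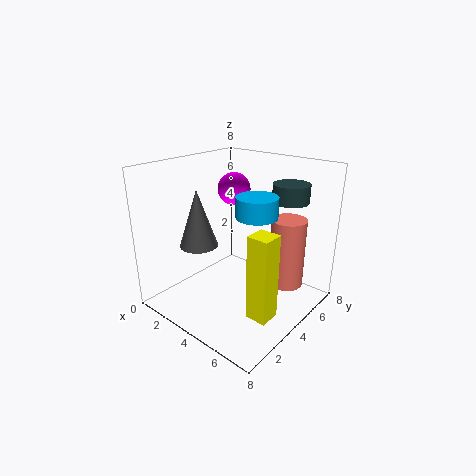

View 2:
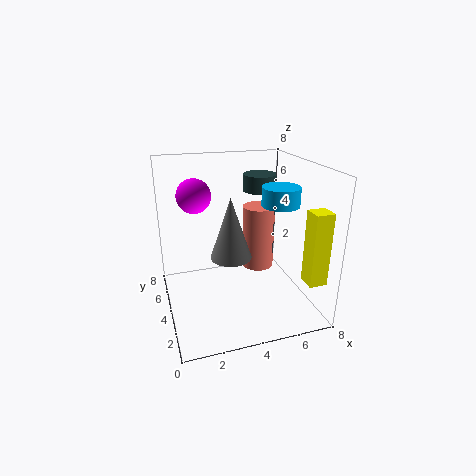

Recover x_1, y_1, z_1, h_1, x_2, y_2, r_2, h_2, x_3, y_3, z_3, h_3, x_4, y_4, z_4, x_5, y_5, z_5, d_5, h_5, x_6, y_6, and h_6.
x_1 = 6, y_1 = 3, z_1 = 6, h_1 = 1, x_2 = 3, y_2 = 2, r_2 = 1, h_2 = 3, x_3 = 6, y_3 = 6, z_3 = 1, h_3 = 4, x_4 = 2, y_4 = 6, z_4 = 6, x_5 = 7, y_5 = 1, z_5 = 2, d_5 = 1, h_5 = 4, x_6 = 6, y_6 = 6, h_6 = 1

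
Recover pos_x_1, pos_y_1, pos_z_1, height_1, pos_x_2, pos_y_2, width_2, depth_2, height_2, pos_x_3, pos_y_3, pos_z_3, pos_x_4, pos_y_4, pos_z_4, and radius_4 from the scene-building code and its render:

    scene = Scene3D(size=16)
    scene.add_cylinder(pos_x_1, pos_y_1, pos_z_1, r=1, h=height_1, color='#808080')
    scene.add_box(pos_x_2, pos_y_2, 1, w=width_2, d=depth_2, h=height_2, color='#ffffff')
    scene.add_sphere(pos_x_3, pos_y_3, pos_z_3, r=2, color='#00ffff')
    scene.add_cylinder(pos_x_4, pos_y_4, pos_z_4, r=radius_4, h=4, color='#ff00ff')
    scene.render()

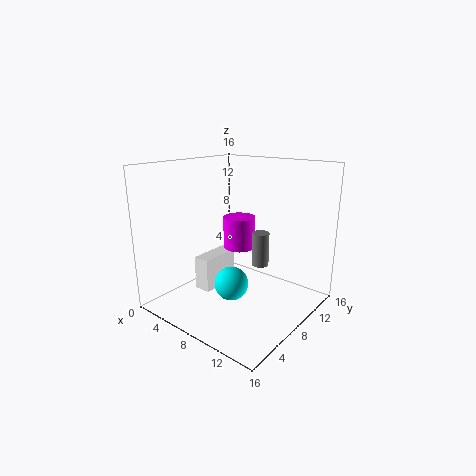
pos_x_1 = 9
pos_y_1 = 11
pos_z_1 = 4
height_1 = 4
pos_x_2 = 3
pos_y_2 = 6
width_2 = 2
depth_2 = 5
height_2 = 4
pos_x_3 = 7
pos_y_3 = 8
pos_z_3 = 2
pos_x_4 = 5
pos_y_4 = 12
pos_z_4 = 5
radius_4 = 2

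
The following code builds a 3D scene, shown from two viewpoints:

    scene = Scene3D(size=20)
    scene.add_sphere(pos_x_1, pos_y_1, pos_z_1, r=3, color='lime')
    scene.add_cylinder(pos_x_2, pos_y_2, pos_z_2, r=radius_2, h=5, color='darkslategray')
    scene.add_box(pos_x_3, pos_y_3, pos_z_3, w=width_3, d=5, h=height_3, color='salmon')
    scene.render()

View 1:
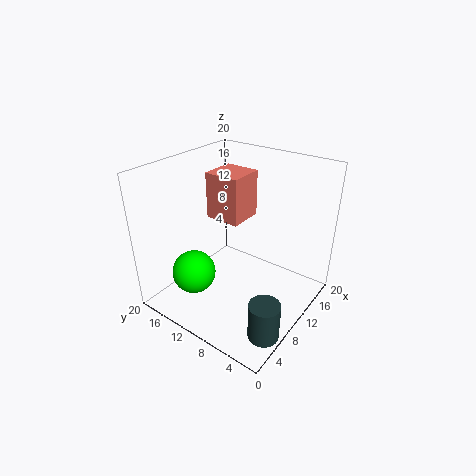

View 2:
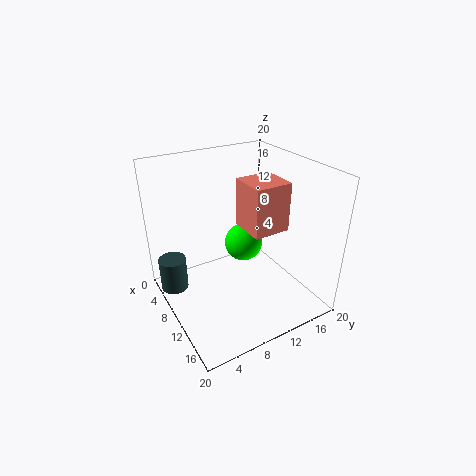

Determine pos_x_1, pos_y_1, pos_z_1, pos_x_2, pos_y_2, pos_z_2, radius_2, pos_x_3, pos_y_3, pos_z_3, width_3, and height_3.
pos_x_1 = 5, pos_y_1 = 14, pos_z_1 = 5.5, pos_x_2 = 4.5, pos_y_2 = 2, pos_z_2 = 1, radius_2 = 2, pos_x_3 = 9.5, pos_y_3 = 10, pos_z_3 = 12, width_3 = 5, height_3 = 6.5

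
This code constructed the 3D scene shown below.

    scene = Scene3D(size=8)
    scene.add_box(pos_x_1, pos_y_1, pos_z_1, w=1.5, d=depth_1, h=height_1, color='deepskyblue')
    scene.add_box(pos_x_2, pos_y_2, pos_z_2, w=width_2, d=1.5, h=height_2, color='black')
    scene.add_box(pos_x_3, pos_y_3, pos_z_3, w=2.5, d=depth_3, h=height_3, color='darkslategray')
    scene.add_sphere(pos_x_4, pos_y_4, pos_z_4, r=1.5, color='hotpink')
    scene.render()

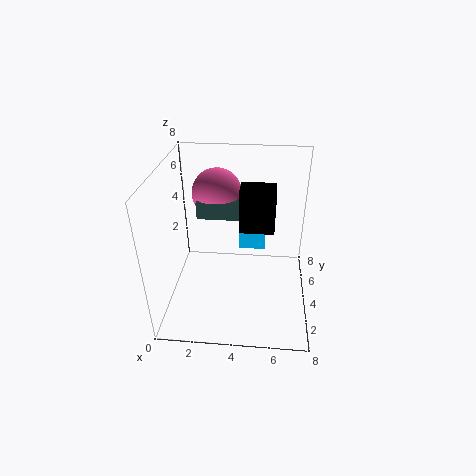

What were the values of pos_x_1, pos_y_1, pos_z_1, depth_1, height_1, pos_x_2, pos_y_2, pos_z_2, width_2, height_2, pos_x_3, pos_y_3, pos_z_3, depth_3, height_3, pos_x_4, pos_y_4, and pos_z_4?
pos_x_1 = 4; pos_y_1 = 4.5; pos_z_1 = 3; depth_1 = 2.5; height_1 = 1; pos_x_2 = 4; pos_y_2 = 4.5; pos_z_2 = 4; width_2 = 2; height_2 = 2.5; pos_x_3 = 1.5; pos_y_3 = 5; pos_z_3 = 4.5; depth_3 = 1; height_3 = 1; pos_x_4 = 2.5; pos_y_4 = 6.5; pos_z_4 = 5.5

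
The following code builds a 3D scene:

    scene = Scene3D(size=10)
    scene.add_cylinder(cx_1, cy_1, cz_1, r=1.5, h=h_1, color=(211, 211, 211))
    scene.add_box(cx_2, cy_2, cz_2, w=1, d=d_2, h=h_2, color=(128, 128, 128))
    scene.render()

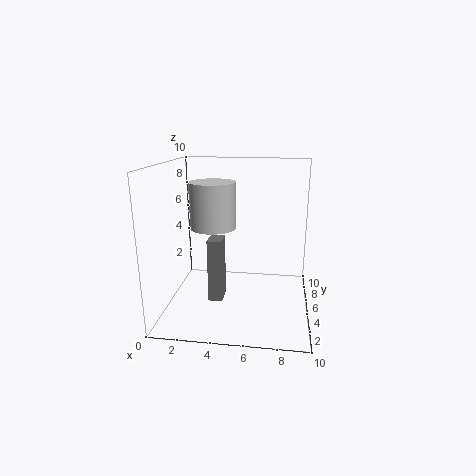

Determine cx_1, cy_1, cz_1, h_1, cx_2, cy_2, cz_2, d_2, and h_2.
cx_1 = 3.5; cy_1 = 4; cz_1 = 6; h_1 = 3; cx_2 = 3; cy_2 = 4; cz_2 = 0.5; d_2 = 1.5; h_2 = 4.5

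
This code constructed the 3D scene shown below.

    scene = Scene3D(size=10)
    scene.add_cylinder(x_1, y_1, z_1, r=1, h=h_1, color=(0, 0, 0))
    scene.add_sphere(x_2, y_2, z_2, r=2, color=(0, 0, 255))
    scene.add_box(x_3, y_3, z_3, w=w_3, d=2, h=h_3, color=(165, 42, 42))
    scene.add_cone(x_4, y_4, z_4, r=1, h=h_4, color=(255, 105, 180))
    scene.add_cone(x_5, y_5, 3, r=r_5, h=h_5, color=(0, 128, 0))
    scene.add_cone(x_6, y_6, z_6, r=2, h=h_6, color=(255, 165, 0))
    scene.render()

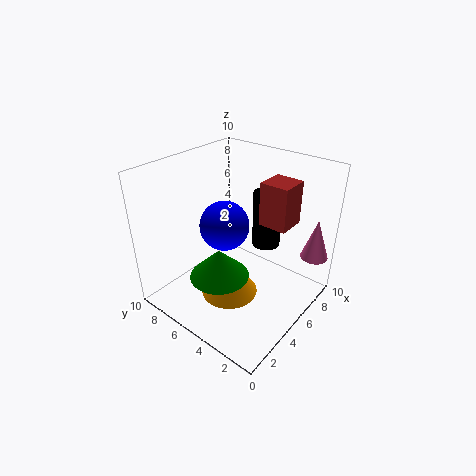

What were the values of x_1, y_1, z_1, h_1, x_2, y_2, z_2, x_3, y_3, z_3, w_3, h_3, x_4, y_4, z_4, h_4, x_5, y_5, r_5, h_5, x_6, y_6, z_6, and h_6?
x_1 = 7, y_1 = 4, z_1 = 4, h_1 = 4, x_2 = 7, y_2 = 8, z_2 = 4, x_3 = 6, y_3 = 2, z_3 = 6, w_3 = 2, h_3 = 3, x_4 = 9, y_4 = 1, z_4 = 3, h_4 = 3, x_5 = 3, y_5 = 5, r_5 = 2, h_5 = 2, x_6 = 4, y_6 = 5, z_6 = 1, h_6 = 3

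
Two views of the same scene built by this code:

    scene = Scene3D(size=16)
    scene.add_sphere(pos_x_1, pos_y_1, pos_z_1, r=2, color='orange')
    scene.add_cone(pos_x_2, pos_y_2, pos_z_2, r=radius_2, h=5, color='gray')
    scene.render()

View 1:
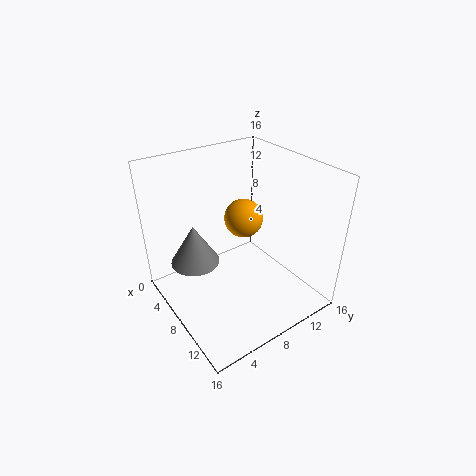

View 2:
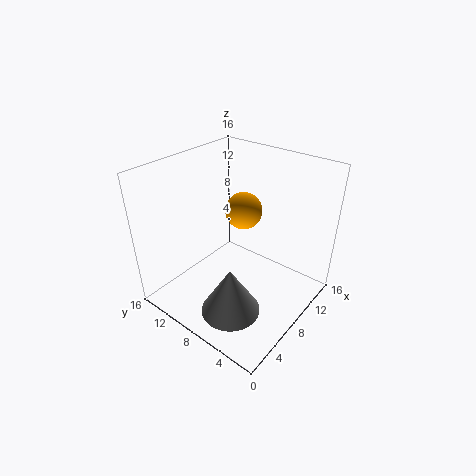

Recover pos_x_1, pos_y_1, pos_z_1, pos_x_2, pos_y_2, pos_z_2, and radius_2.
pos_x_1 = 9; pos_y_1 = 8; pos_z_1 = 11; pos_x_2 = 3; pos_y_2 = 5; pos_z_2 = 3; radius_2 = 3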